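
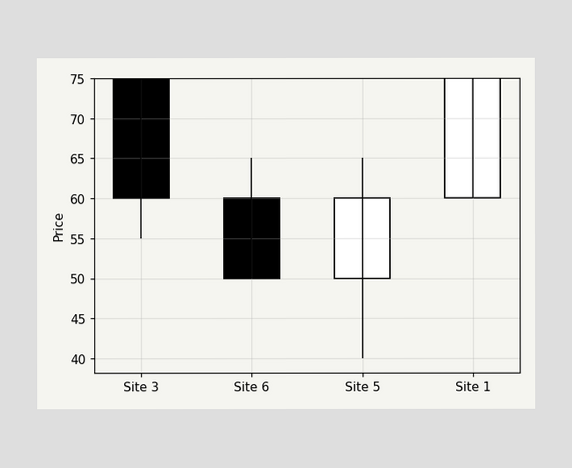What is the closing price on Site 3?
The Site 3 candle closes at 60.

60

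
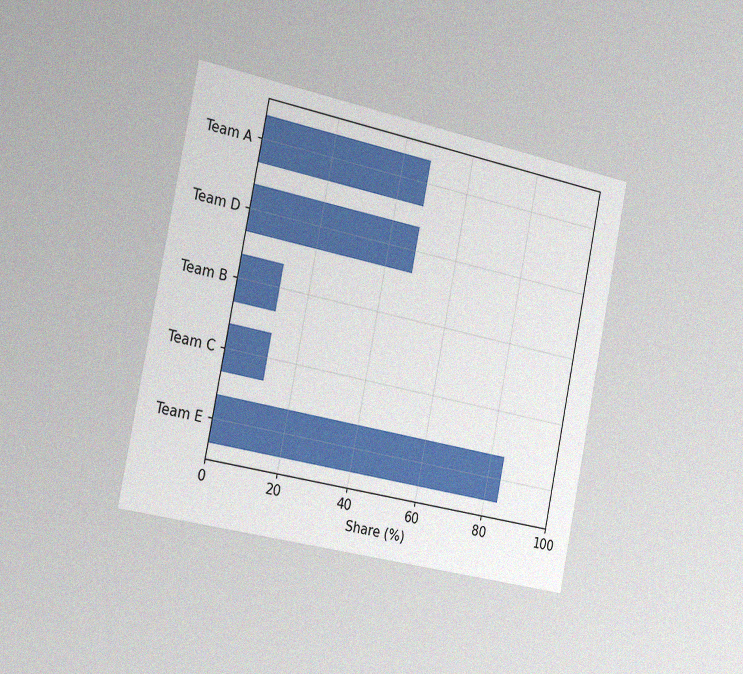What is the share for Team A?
The chart is tilted about 11° clockwise and viewed slightly from the left, with some photo noise. Reading along the chart's x-axis, the Team A bar reaches 48%.

48%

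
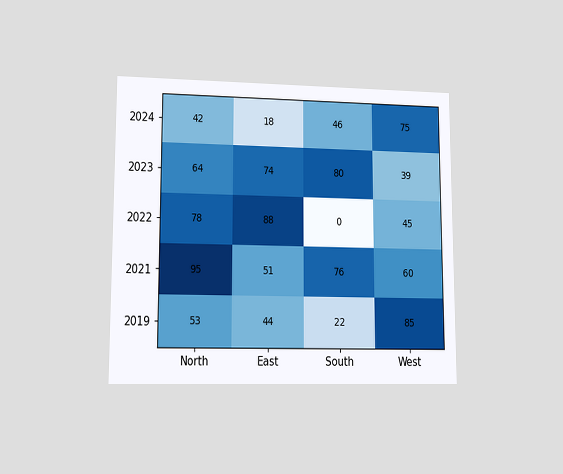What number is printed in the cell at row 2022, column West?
45

The chart is viewed at a slight angle. The (2022, West) cell reads 45.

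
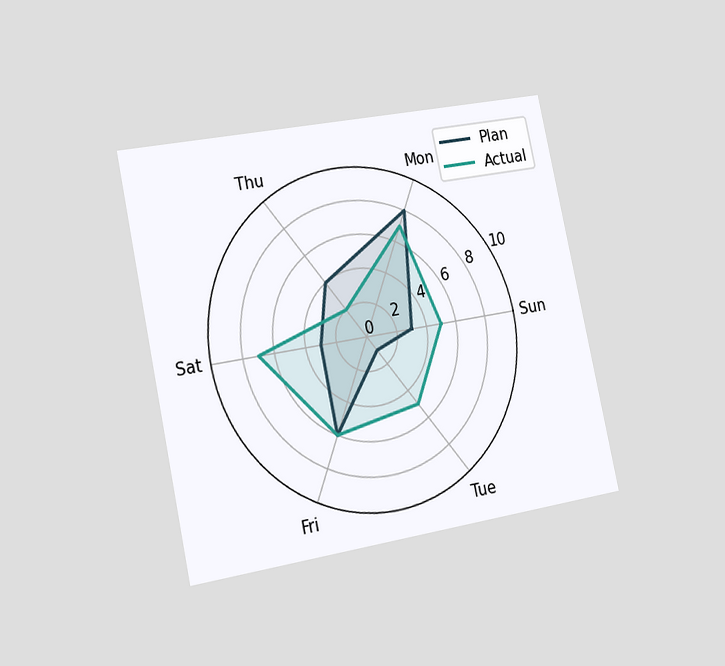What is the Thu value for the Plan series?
4

The chart is tilted about 12° counter-clockwise and viewed slightly from the left. On the Thu axis, Plan reaches 4.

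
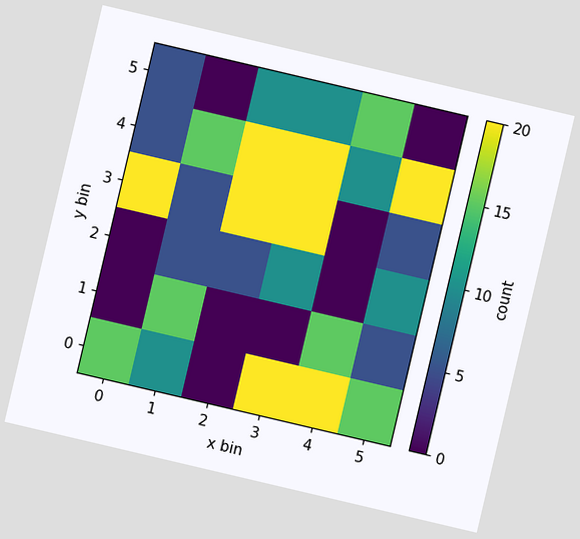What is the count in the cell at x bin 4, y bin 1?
The chart is tilted about 13° clockwise. Matching the cell (4, 1) against the colorbar gives 15.

15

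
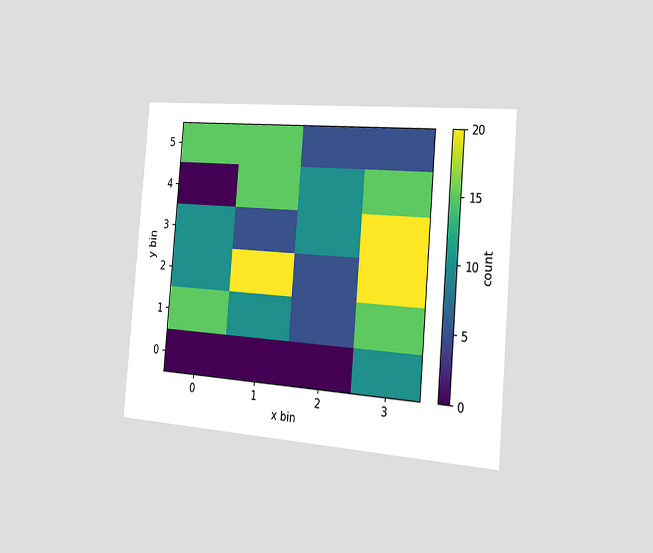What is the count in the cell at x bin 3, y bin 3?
The chart is tilted about 5° clockwise and viewed slightly from the right. Matching the cell (3, 3) against the colorbar gives 20.

20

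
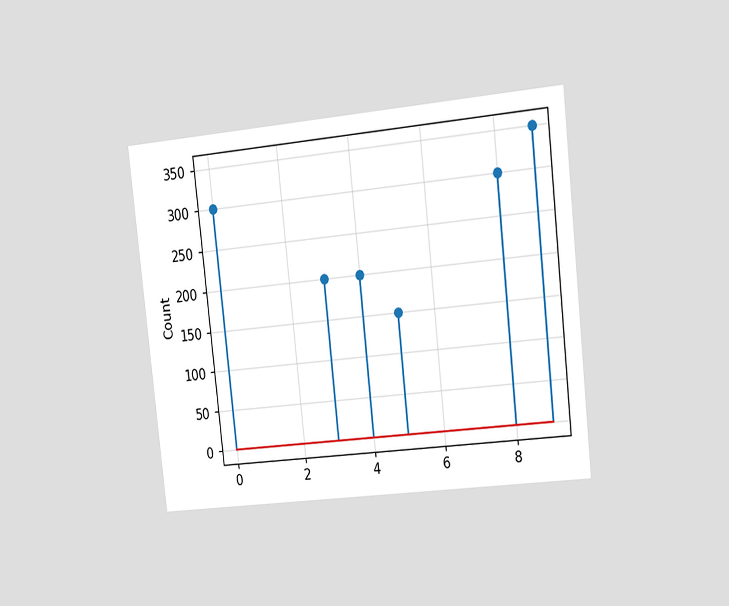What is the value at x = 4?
200

The chart is tilted about 6° counter-clockwise and viewed slightly from the right. The stem at x=4 reaches 200.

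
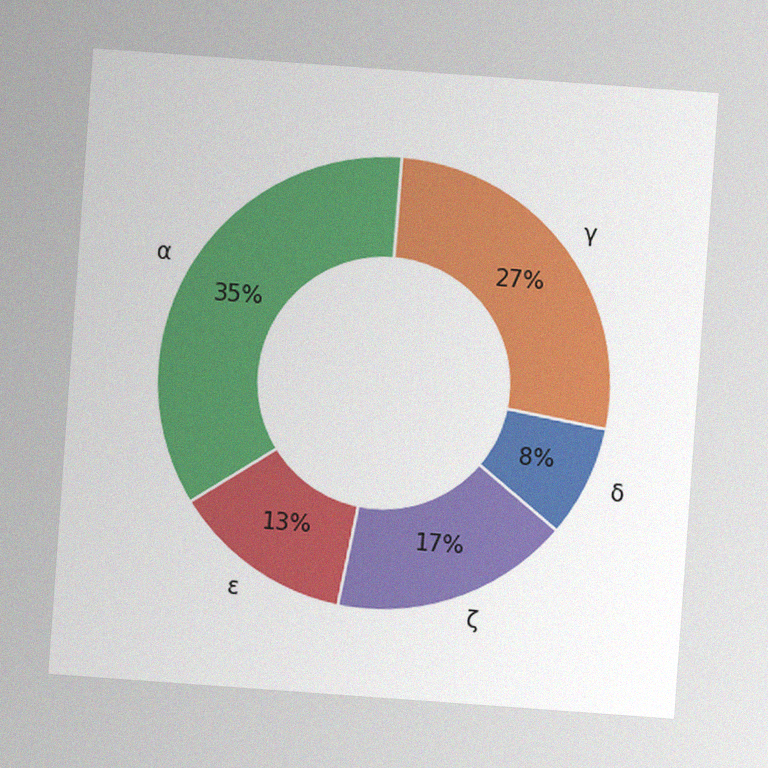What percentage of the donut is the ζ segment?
The chart is tilted about 4° clockwise, with some photo noise. The ζ segment takes up 17% of the ring.

17%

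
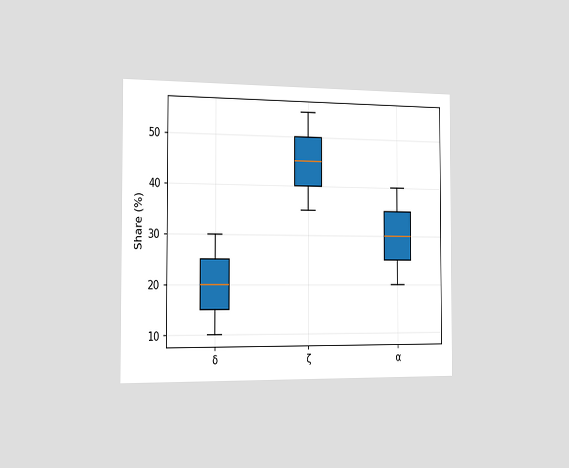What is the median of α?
The chart is viewed slightly from the left. The median line in the α box sits at 30%.

30%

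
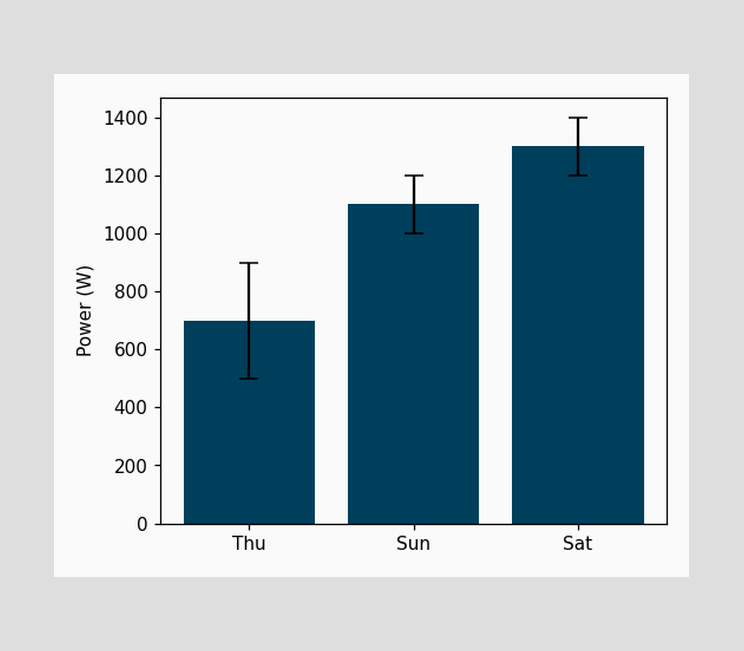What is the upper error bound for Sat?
The Sat bar's upper whisker reaches 1400W.

1400W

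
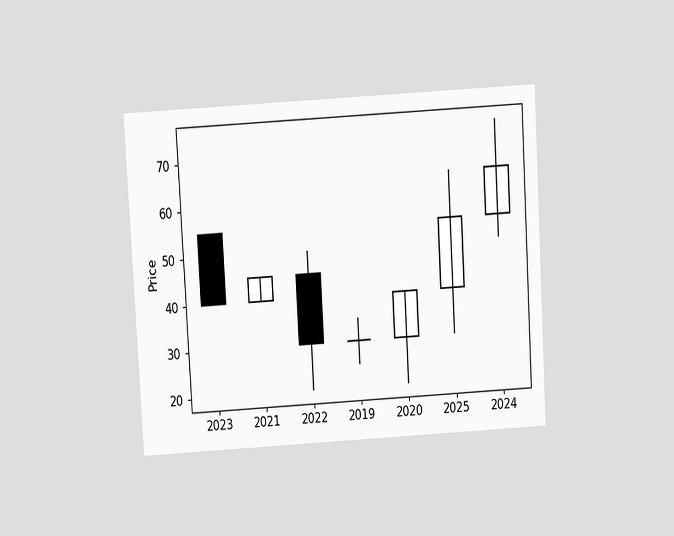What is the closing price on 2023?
The chart is tilted about 3° counter-clockwise and viewed at a slight angle. The 2023 candle closes at 40.

40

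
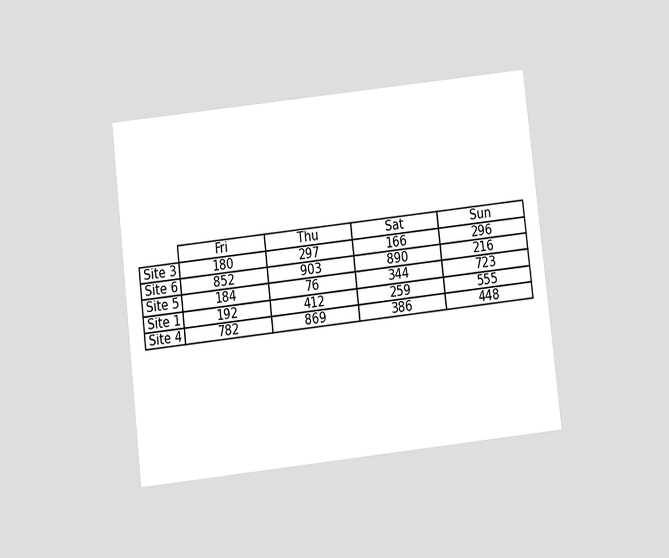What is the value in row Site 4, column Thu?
869

The chart is tilted about 6° counter-clockwise and viewed slightly from below. The (Site 4, Thu) cell reads 869.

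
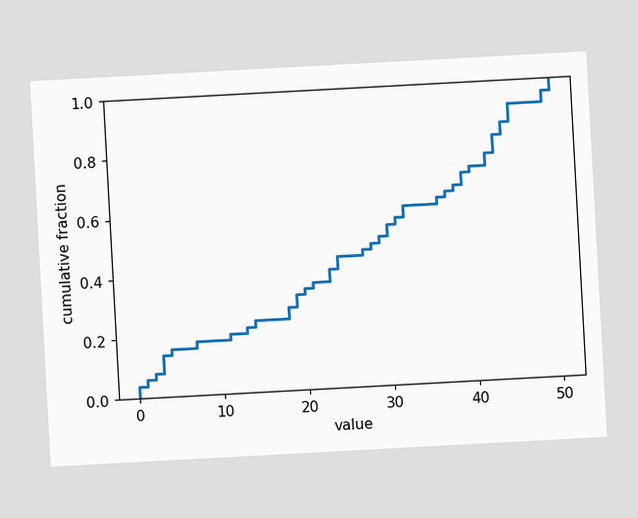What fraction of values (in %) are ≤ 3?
The chart is tilted about 3° counter-clockwise. At x=3 the ECDF step is at 14%.

14%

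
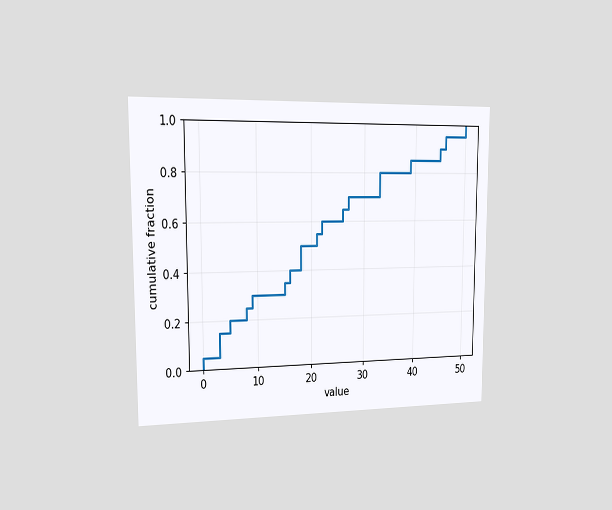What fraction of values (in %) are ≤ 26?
65%

The chart is viewed slightly from the left. At x=26 the ECDF step is at 65%.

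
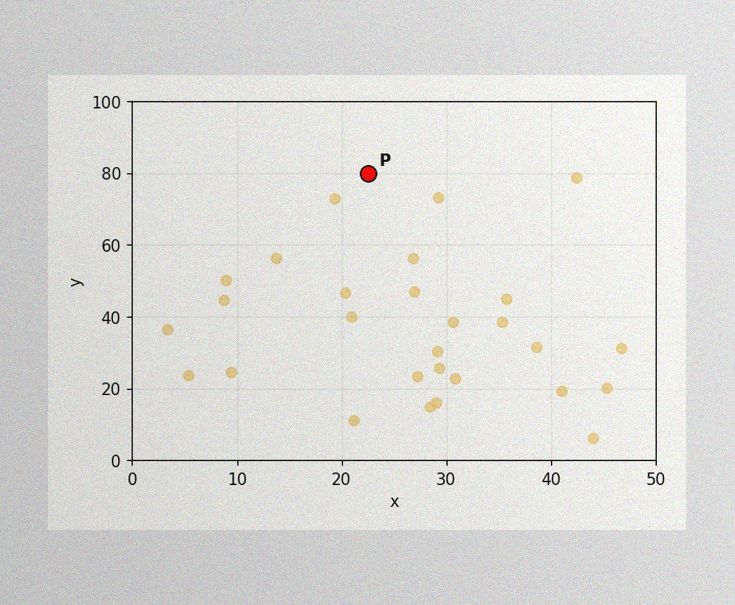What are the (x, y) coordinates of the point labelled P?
The image has some photo noise and uneven lighting. Following the gridlines from P to each axis, P sits at (22.5, 80).

(22.5, 80)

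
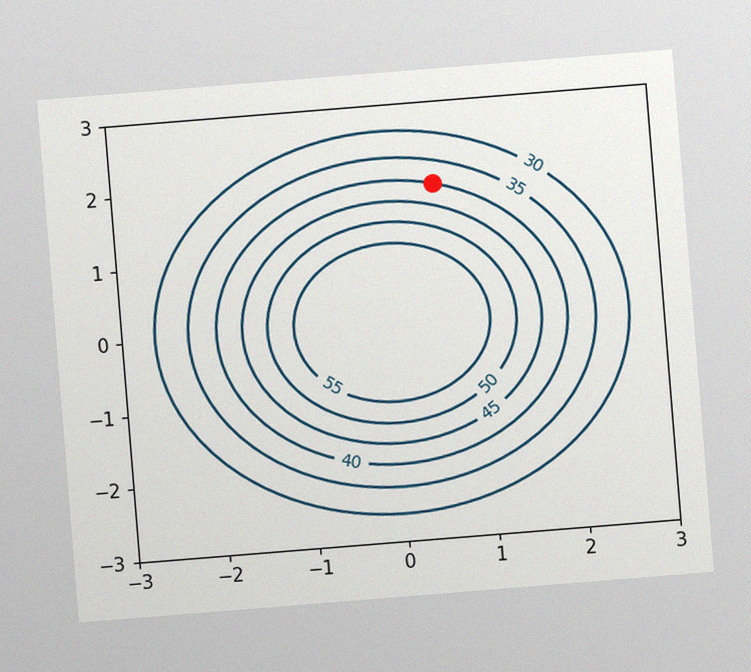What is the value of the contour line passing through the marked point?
40

The chart is tilted about 5° counter-clockwise, with some photo noise. The marked point sits on the contour labelled 40.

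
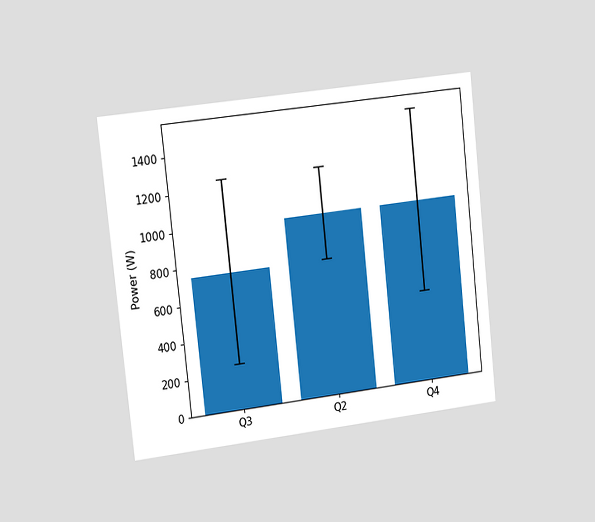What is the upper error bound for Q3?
1250W

The chart is tilted about 6° counter-clockwise and viewed slightly from the left. The Q3 bar's upper whisker reaches 1250W.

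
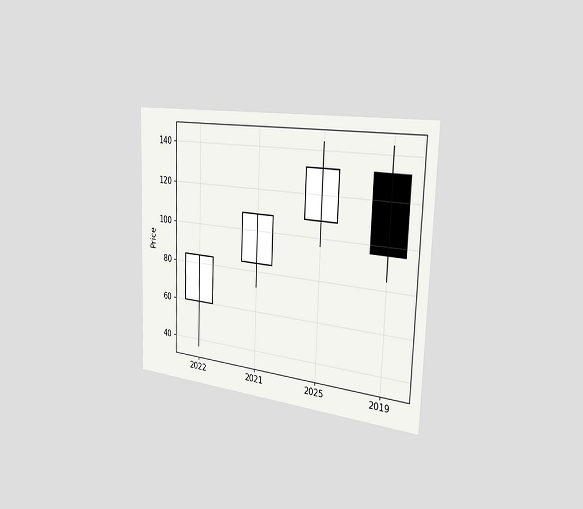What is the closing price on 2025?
The chart is tilted about 2° clockwise and viewed slightly from the right. The 2025 candle closes at 132.

132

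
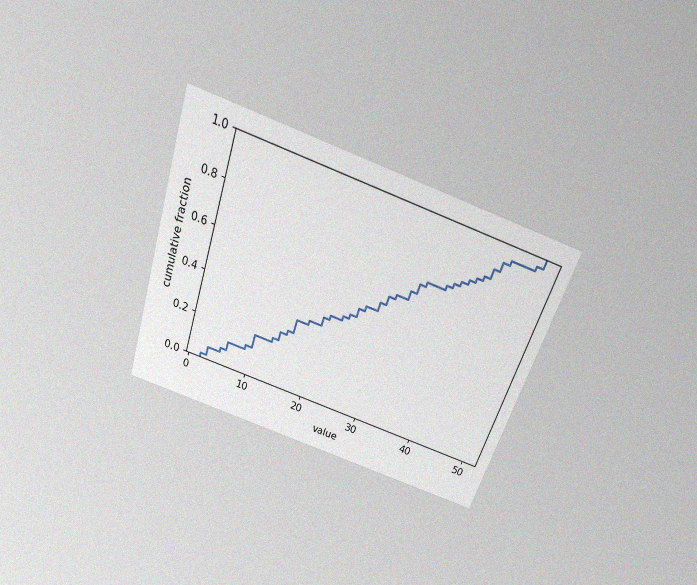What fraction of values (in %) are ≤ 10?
20%

The chart is tilted about 19° clockwise and viewed slightly from above, with some photo noise. At x=10 the ECDF step is at 20%.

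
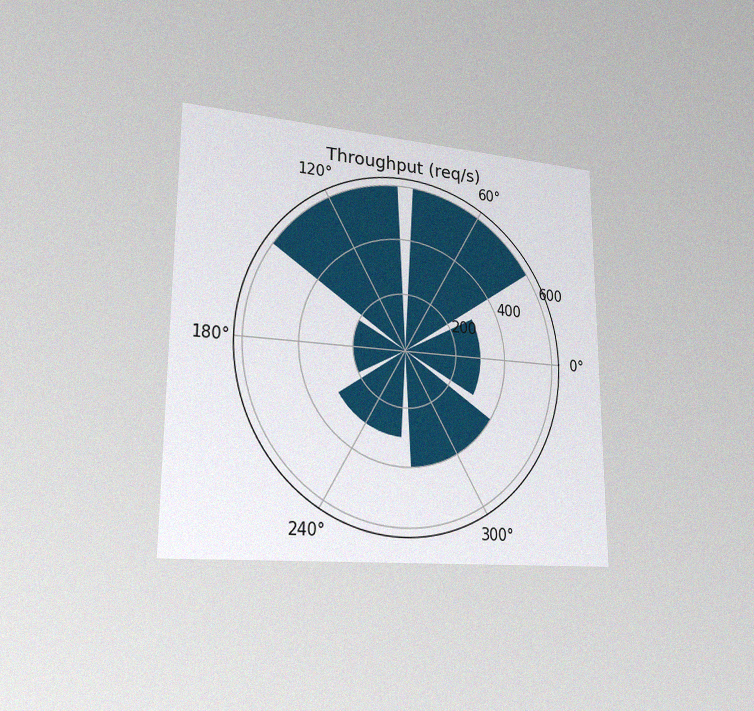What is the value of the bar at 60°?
600req/s

The chart is viewed slightly from the left, with some photo noise. The bar at 60° reaches 600req/s on the radial axis.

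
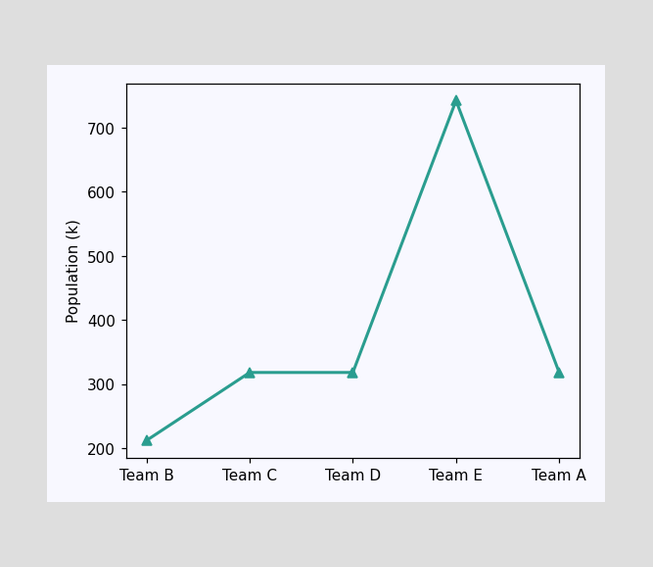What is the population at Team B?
212k

At Team B, the line is at 212k.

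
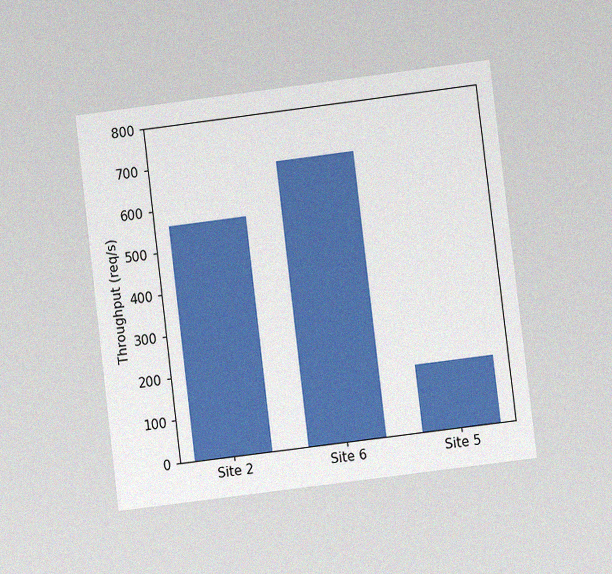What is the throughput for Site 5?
The chart is tilted about 7° counter-clockwise and viewed at a slight angle, with some photo noise. Reading along the chart's y-axis, the Site 5 bar reaches 160req/s.

160req/s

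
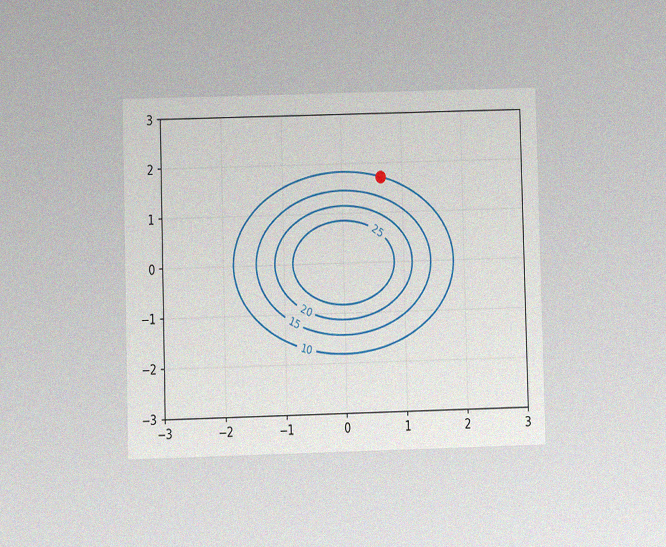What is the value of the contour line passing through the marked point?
The chart is viewed at a slight angle, with some photo noise. The marked point sits on the contour labelled 10.

10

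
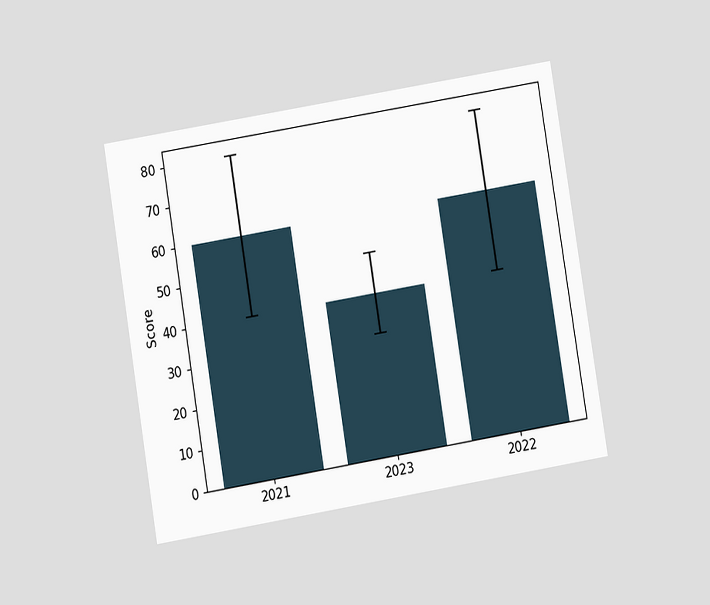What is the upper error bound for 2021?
The chart is tilted about 9° counter-clockwise and viewed at a slight angle. The 2021 bar's upper whisker reaches 80.

80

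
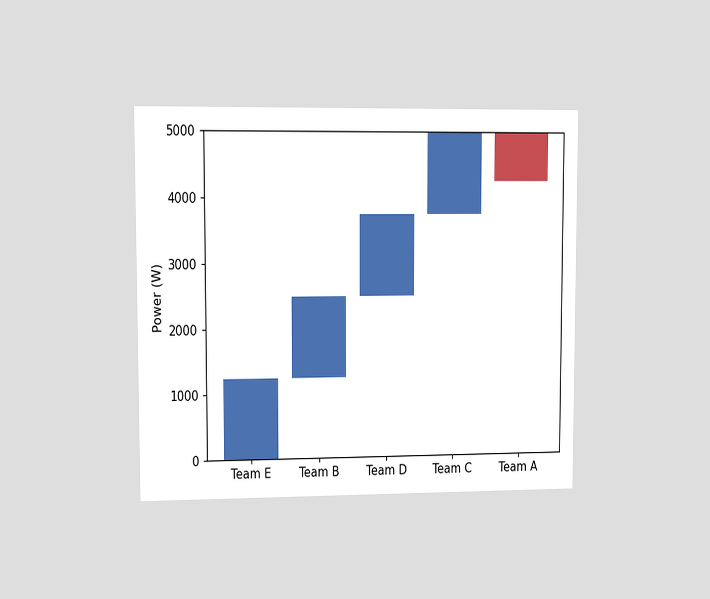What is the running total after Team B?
The chart is viewed at a slight angle. After Team B the running total reaches 2500W.

2500W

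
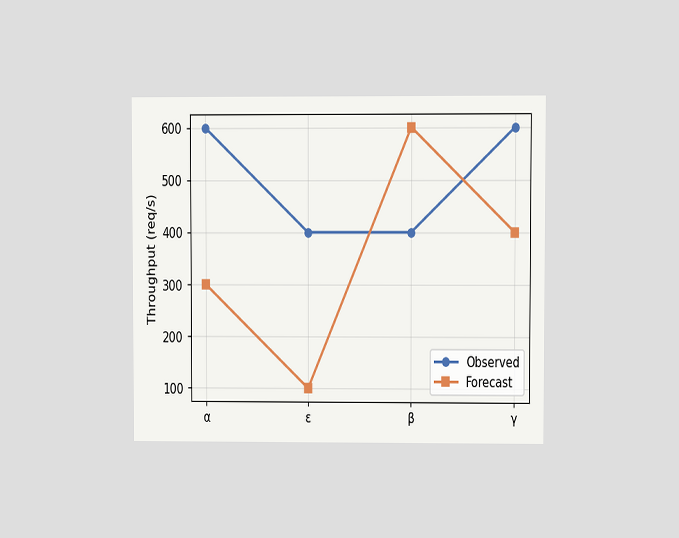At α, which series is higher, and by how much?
The chart is viewed at a slight angle. At α, Observed sits above the other line by 300req/s.

Observed, by 300req/s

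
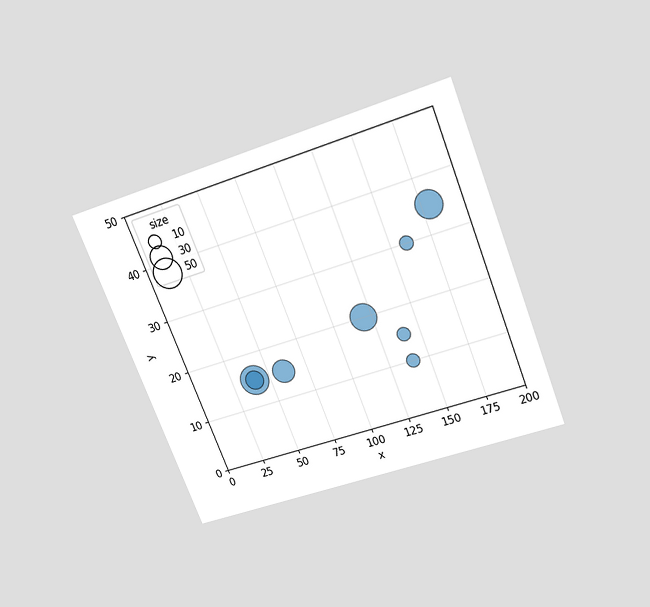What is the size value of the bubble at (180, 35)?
40

The chart is tilted about 21° counter-clockwise and viewed slightly from above. Matching the bubble at (180, 35) against the size legend gives 40.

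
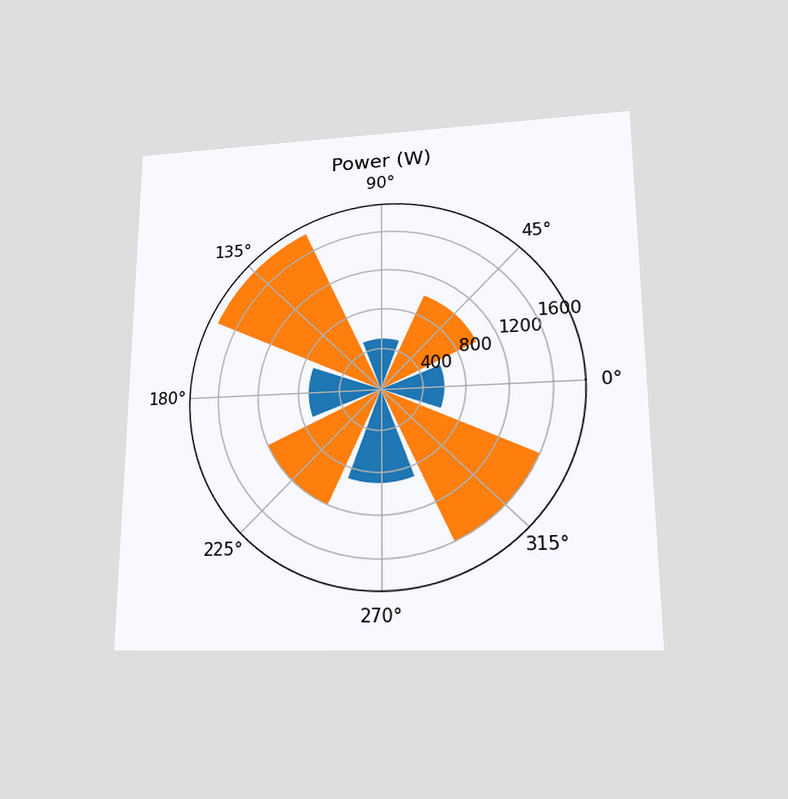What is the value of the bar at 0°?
The chart is viewed at a slight angle. The bar at 0° reaches 600W on the radial axis.

600W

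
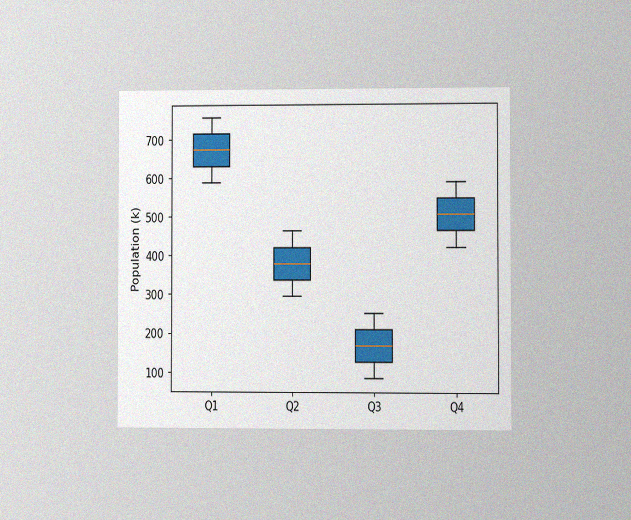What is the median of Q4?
504k

The chart is viewed at a slight angle, with some photo noise. The median line in the Q4 box sits at 504k.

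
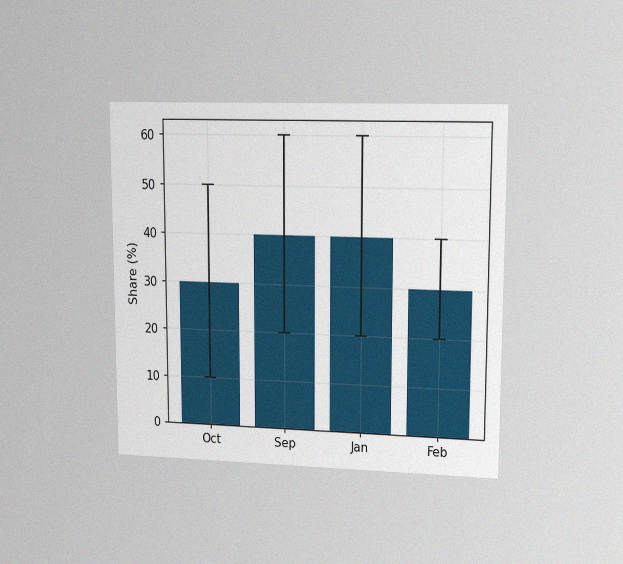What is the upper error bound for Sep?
60%

The chart is viewed at a slight angle, with some photo noise. The Sep bar's upper whisker reaches 60%.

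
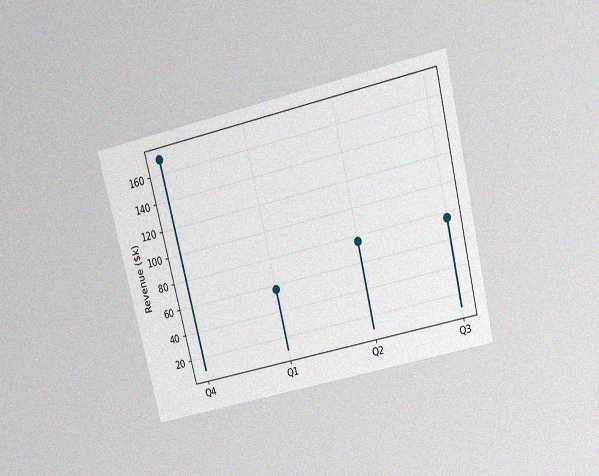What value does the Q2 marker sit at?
The chart is tilted about 14° counter-clockwise and viewed slightly from above, with some photo noise. The Q2 marker sits at $76k.

$76k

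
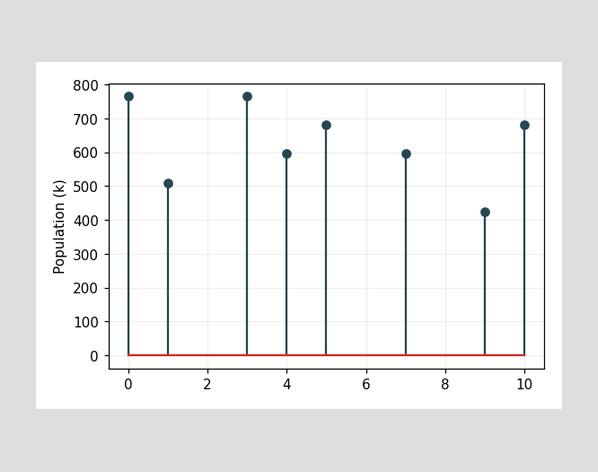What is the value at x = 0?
The stem at x=0 reaches 765k.

765k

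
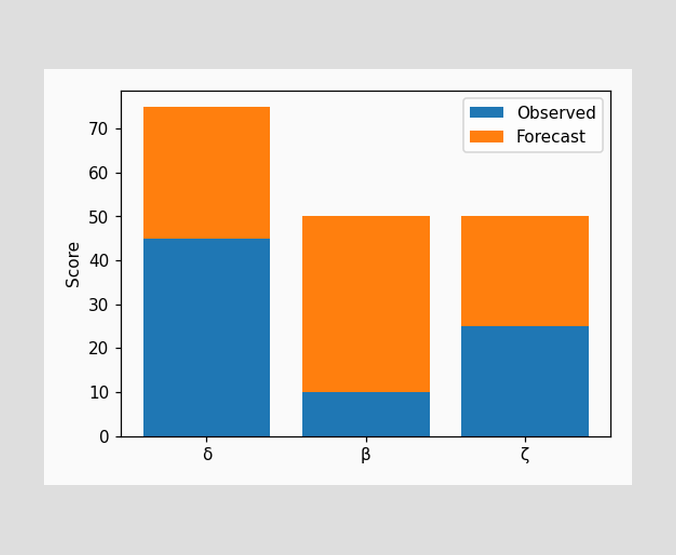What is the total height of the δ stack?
75

The δ stack's top reaches 75 on the y-axis.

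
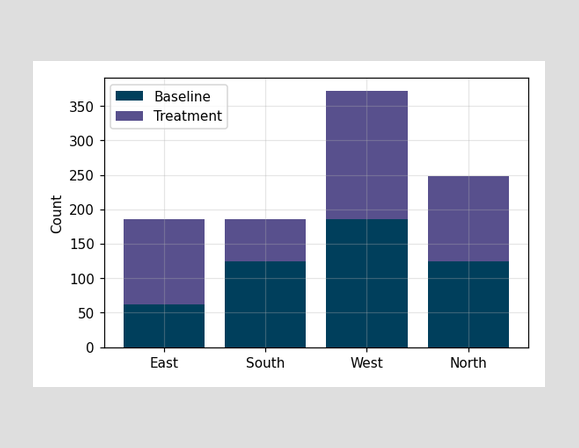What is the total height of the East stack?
The East stack's top reaches 186 on the y-axis.

186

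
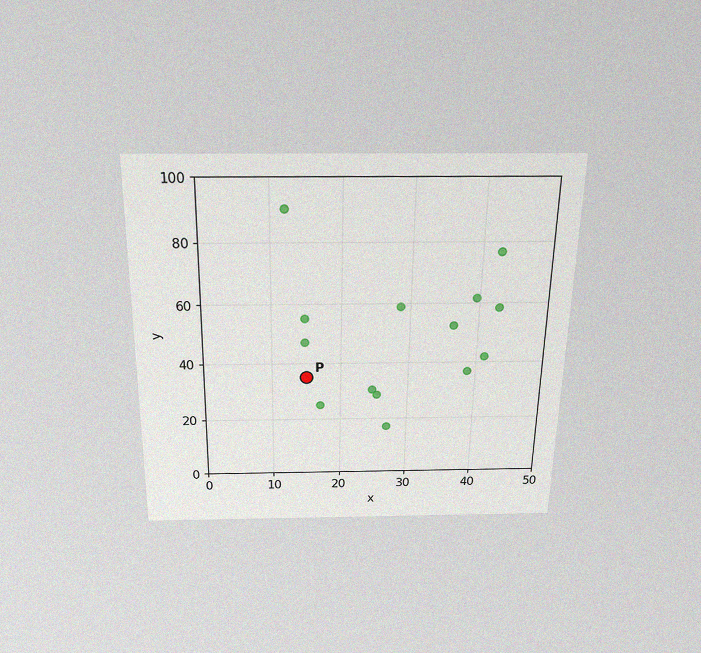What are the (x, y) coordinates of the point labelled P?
(15, 35)

The chart is viewed slightly from above, with some photo noise. Following the gridlines from P to each axis, P sits at (15, 35).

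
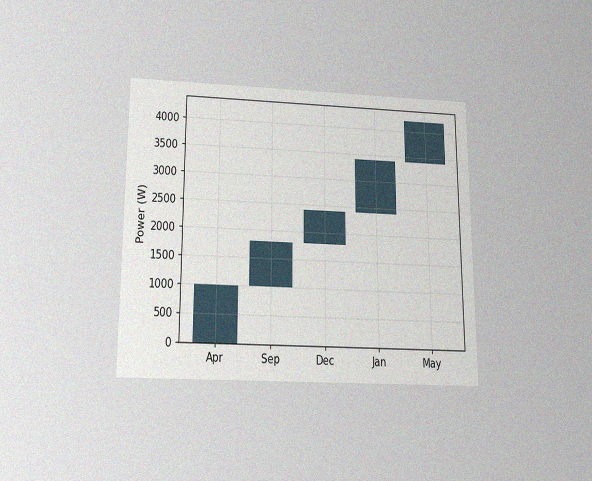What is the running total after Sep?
1800W

The chart is viewed slightly from below, with some photo noise. After Sep the running total reaches 1800W.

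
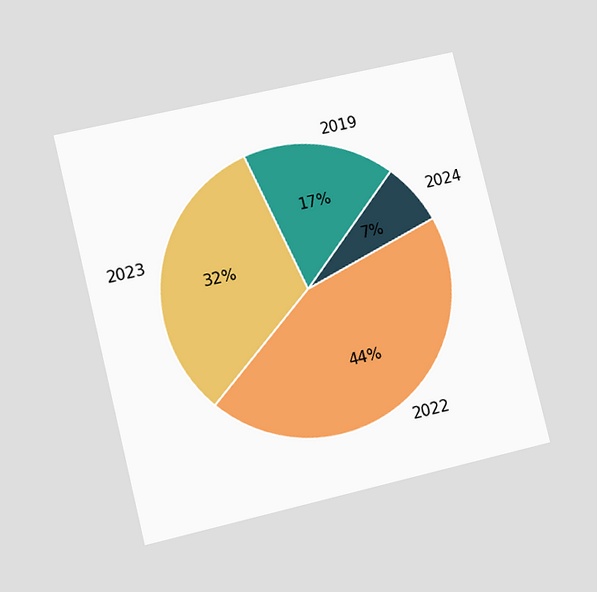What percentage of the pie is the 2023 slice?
32%

The chart is tilted about 13° counter-clockwise and viewed at a slight angle. The 2023 slice takes up 32% of the pie.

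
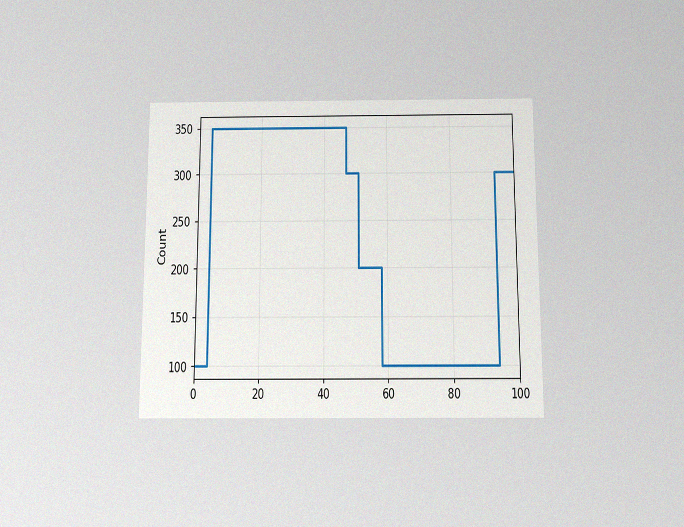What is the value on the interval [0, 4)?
The chart is viewed slightly from below, with some photo noise. On [0, 4) the step sits at 100.

100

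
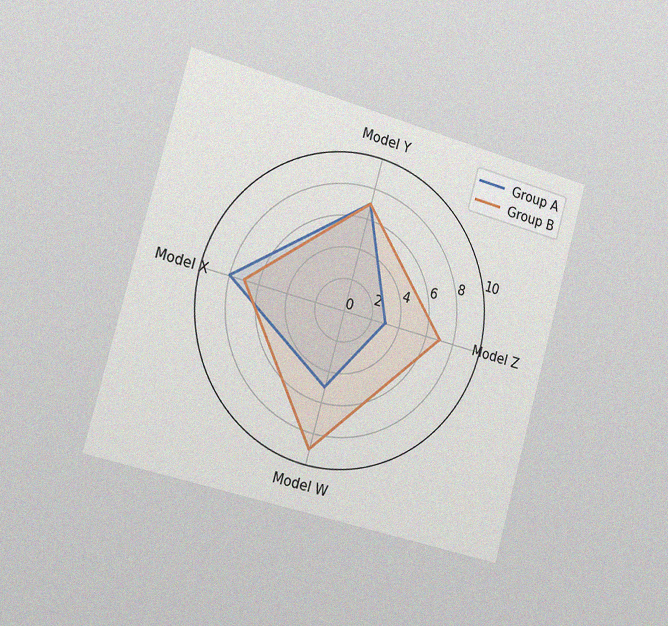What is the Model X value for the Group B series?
The chart is tilted about 15° clockwise and viewed slightly from the left, with some photo noise. On the Model X axis, Group B reaches 7.

7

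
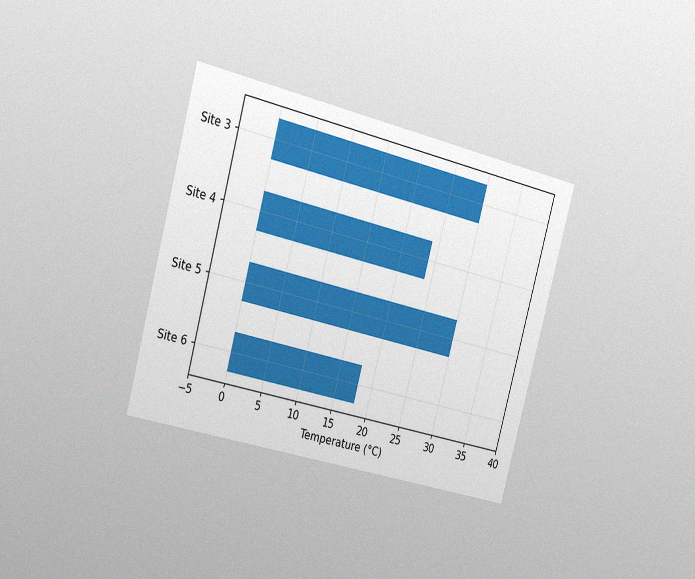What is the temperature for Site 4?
24°C

The chart is tilted about 15° clockwise and viewed slightly from the left, with some photo noise. Reading along the chart's x-axis, the Site 4 bar reaches 24°C.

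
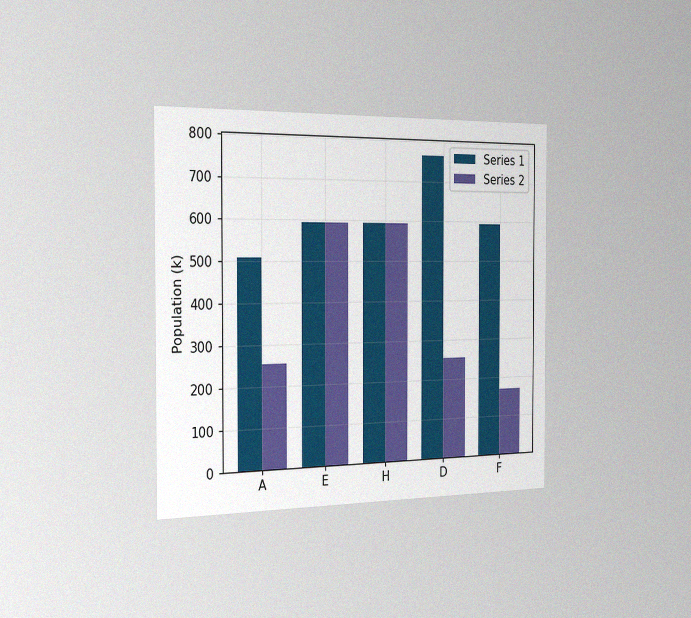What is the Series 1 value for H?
595k

The chart is viewed slightly from the left, with some photo noise. The Series 1 bar at H reaches 595k on the y-axis.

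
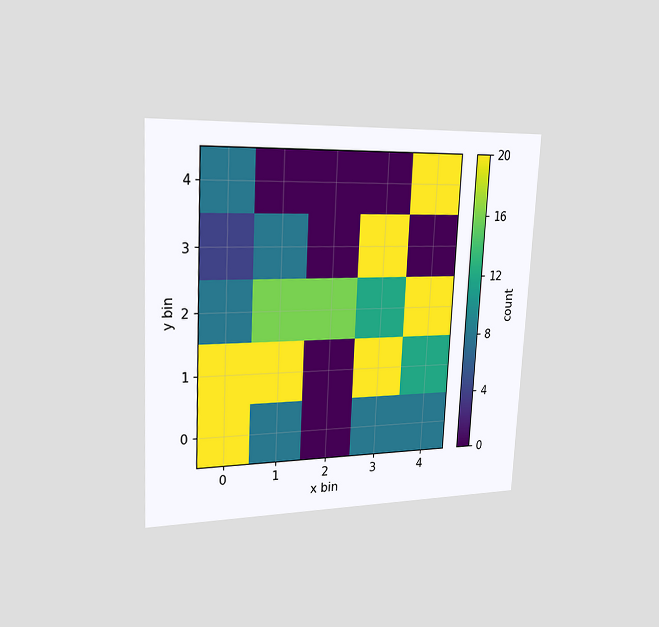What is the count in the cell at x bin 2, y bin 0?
The chart is tilted about 3° clockwise and viewed slightly from the left. Matching the cell (2, 0) against the colorbar gives 0.

0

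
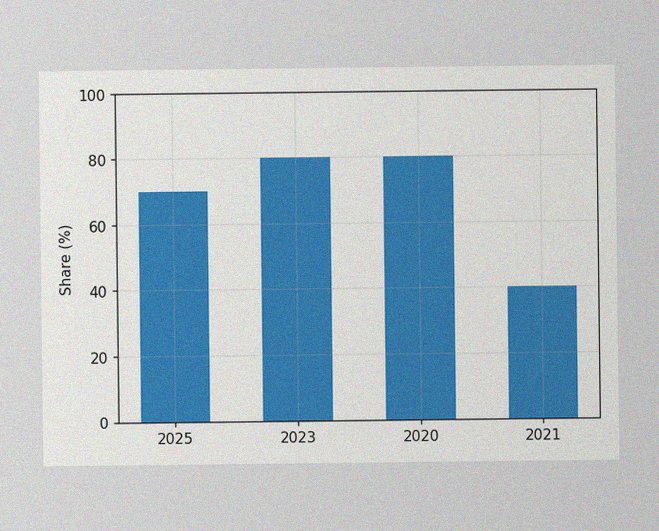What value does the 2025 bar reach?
The image has some photo noise and uneven lighting. Reading along the chart's y-axis, the 2025 bar reaches 70%.

70%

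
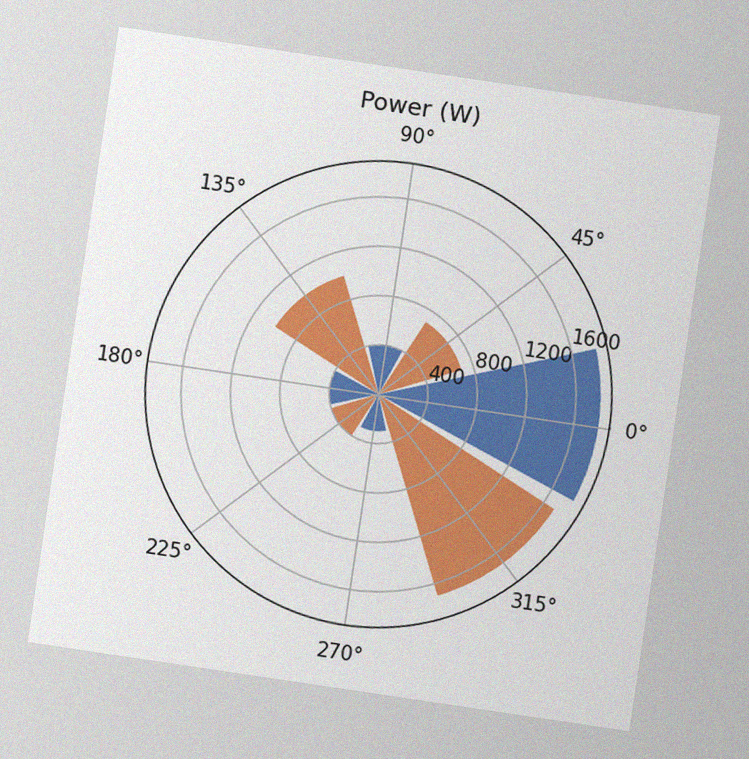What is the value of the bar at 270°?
300W

The chart is tilted about 8° clockwise, with some photo noise. The bar at 270° reaches 300W on the radial axis.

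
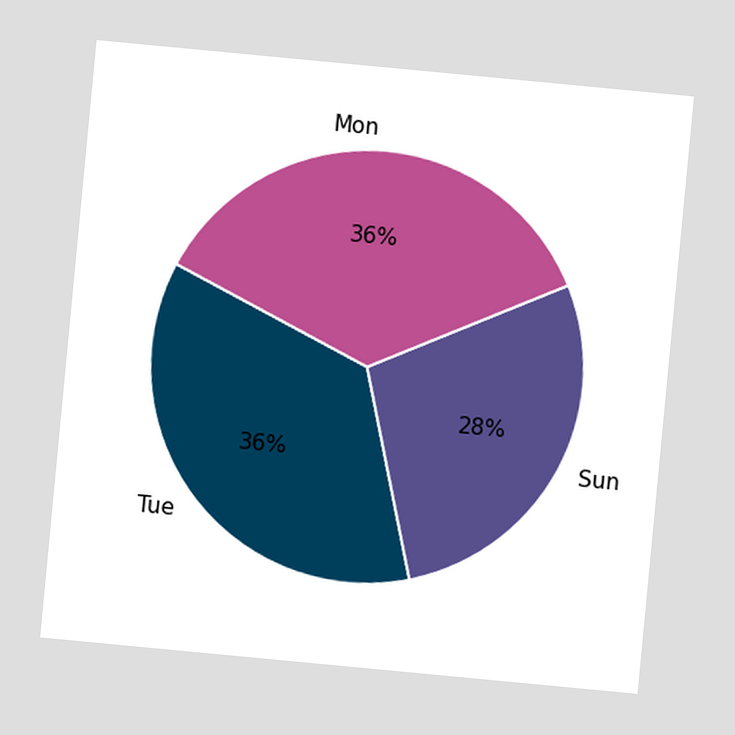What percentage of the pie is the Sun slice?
28%

The chart is tilted about 5° clockwise. The Sun slice takes up 28% of the pie.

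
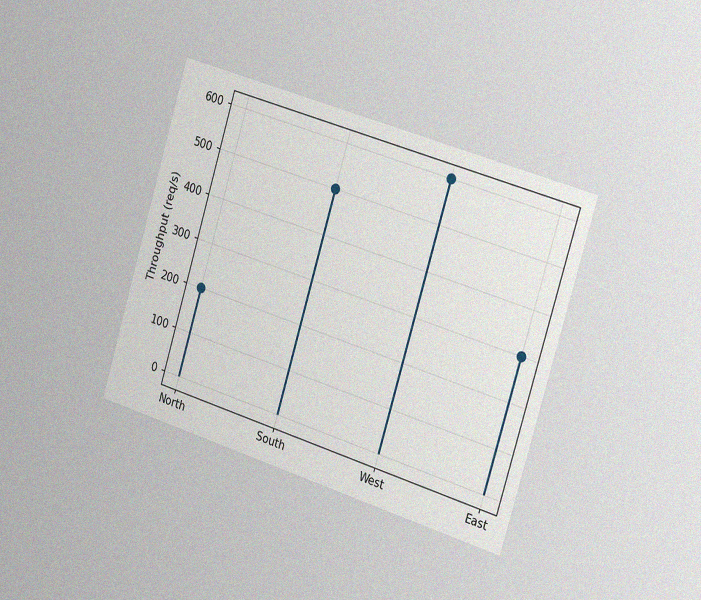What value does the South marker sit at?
The chart is tilted about 17° clockwise and viewed slightly from the right, with some photo noise. The South marker sits at 500req/s.

500req/s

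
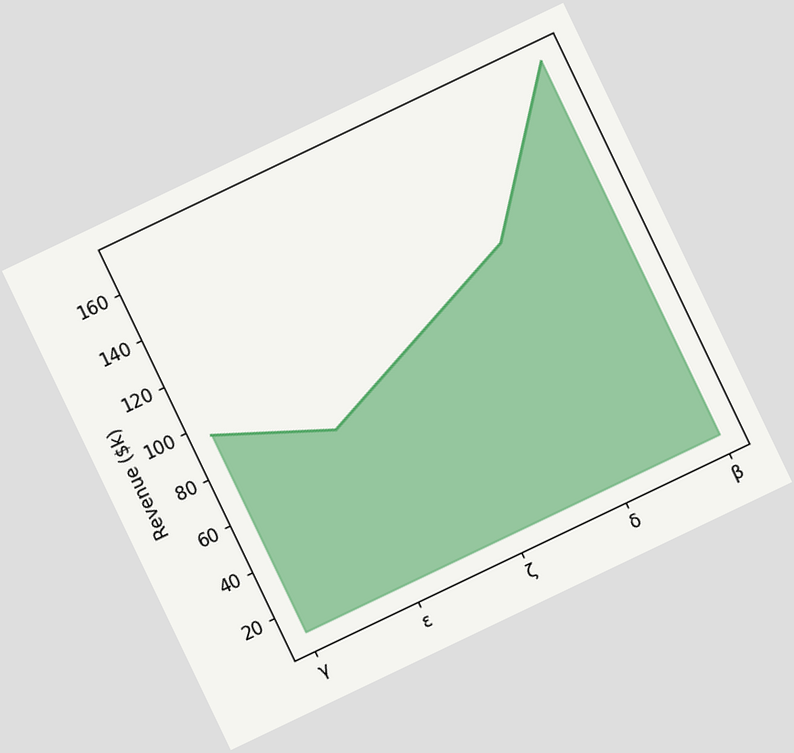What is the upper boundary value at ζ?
$95k

The chart is tilted about 26° counter-clockwise. At ζ the upper boundary is at $95k.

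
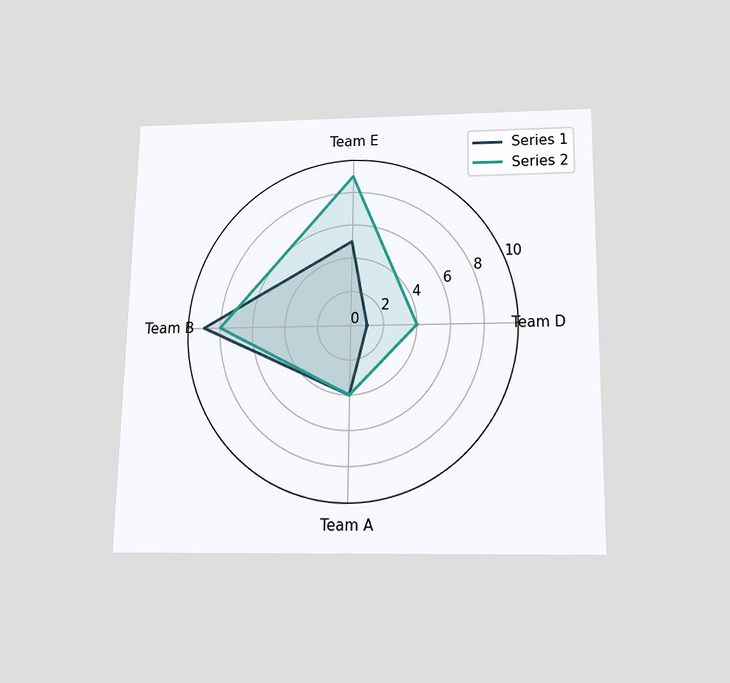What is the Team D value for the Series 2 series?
4

The chart is viewed slightly from below. On the Team D axis, Series 2 reaches 4.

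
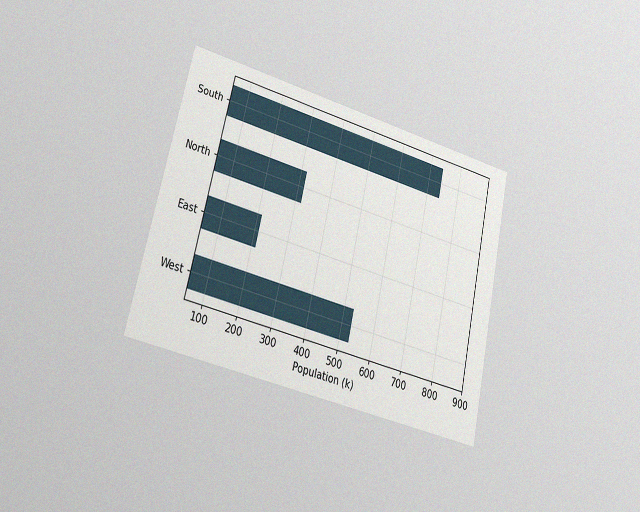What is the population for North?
The chart is tilted about 13° clockwise and viewed slightly from the left, with some photo noise. Reading along the chart's x-axis, the North bar reaches 318k.

318k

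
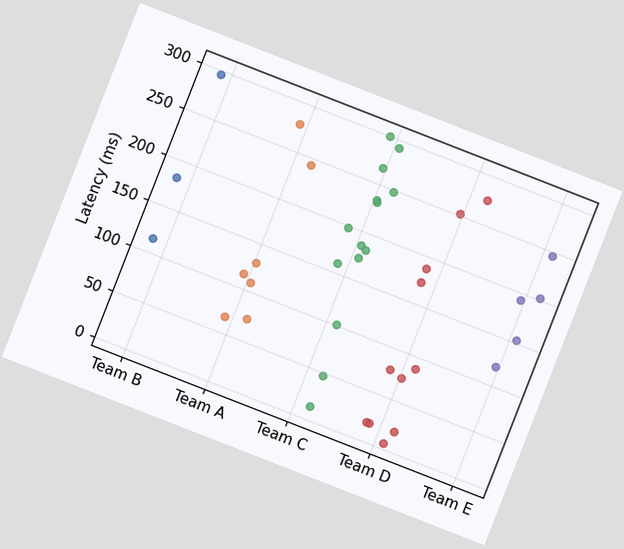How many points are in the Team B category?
3

The chart is tilted about 21° clockwise. Counting the markers in the Team B column gives 3.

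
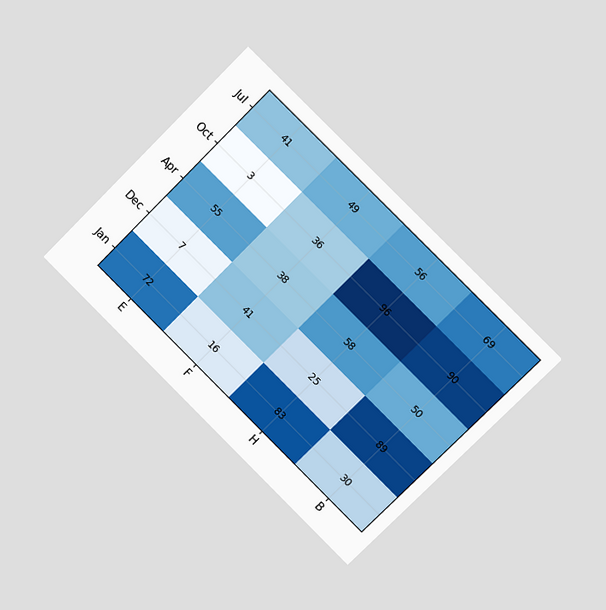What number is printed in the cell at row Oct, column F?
The chart is tilted about 45° clockwise and viewed slightly from the right. The (Oct, F) cell reads 36.

36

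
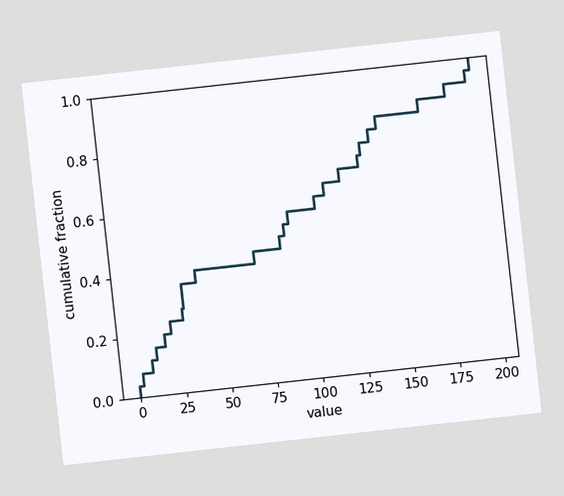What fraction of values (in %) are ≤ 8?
12%

The chart is tilted about 6° counter-clockwise. At x=8 the ECDF step is at 12%.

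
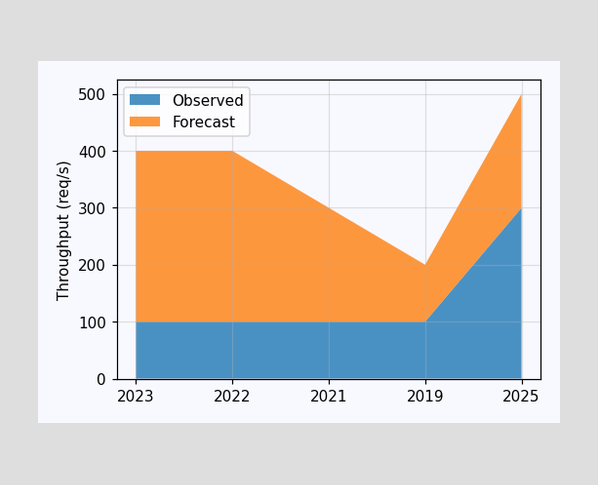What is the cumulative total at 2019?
200req/s

The stacked total at 2019 reaches 200req/s.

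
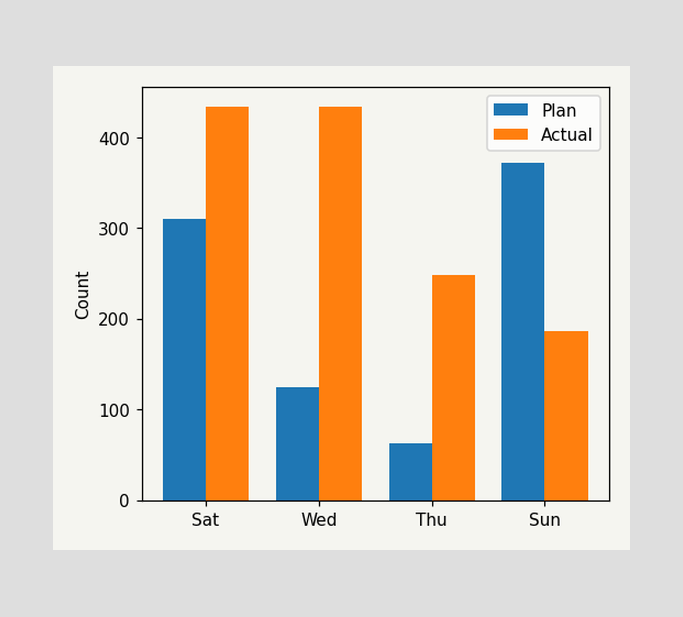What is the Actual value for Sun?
The Actual bar at Sun reaches 186 on the y-axis.

186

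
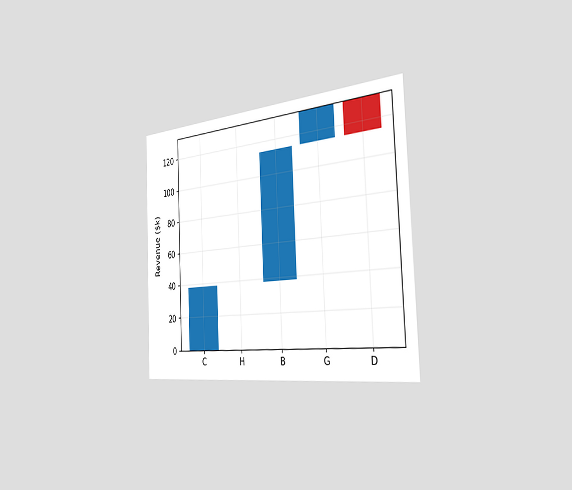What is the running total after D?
The chart is tilted about 3° counter-clockwise and viewed slightly from the right. After D the running total reaches $114k.

$114k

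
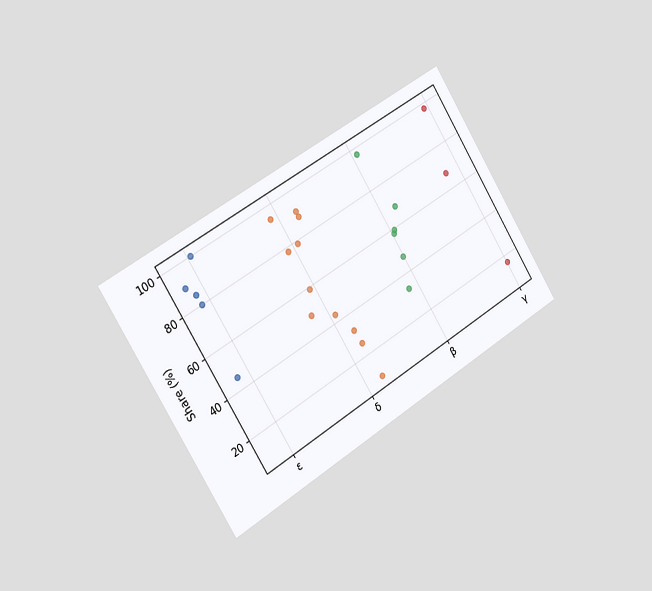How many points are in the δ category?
The chart is tilted about 32° counter-clockwise and viewed slightly from the left. Counting the markers in the δ column gives 11.

11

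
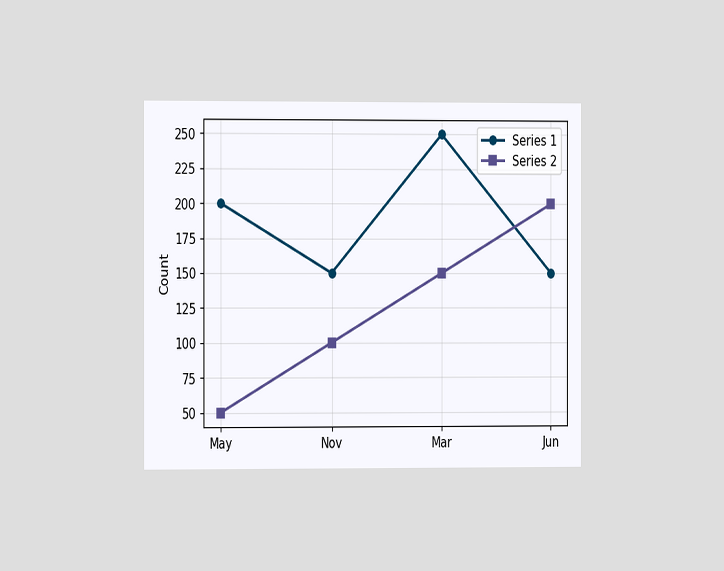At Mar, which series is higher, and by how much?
Series 1, by 100

The chart is viewed slightly from the left. At Mar, Series 1 sits above the other line by 100.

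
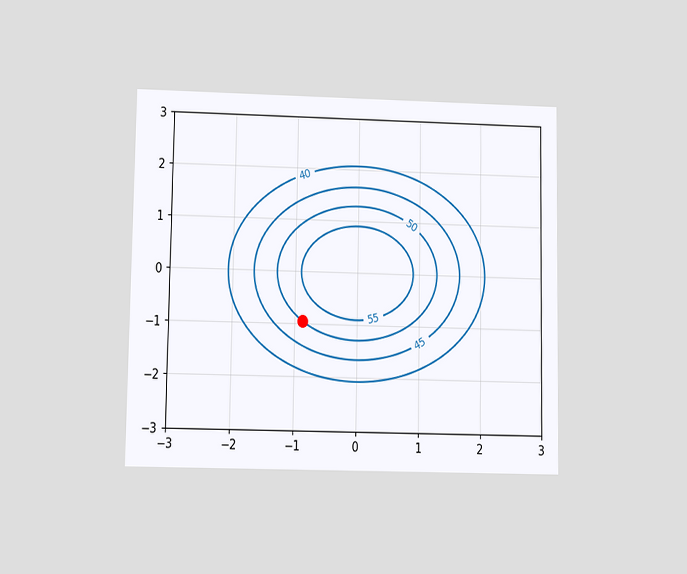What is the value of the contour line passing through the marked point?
50

The chart is viewed at a slight angle. The marked point sits on the contour labelled 50.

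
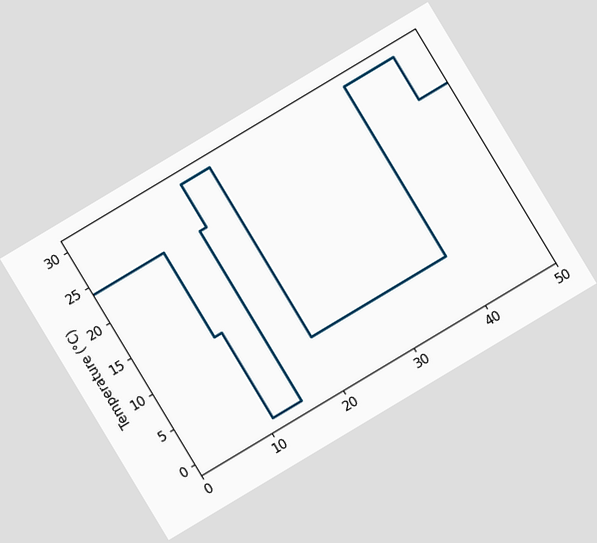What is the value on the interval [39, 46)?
30°C

The chart is tilted about 31° counter-clockwise. On [39, 46) the step sits at 30°C.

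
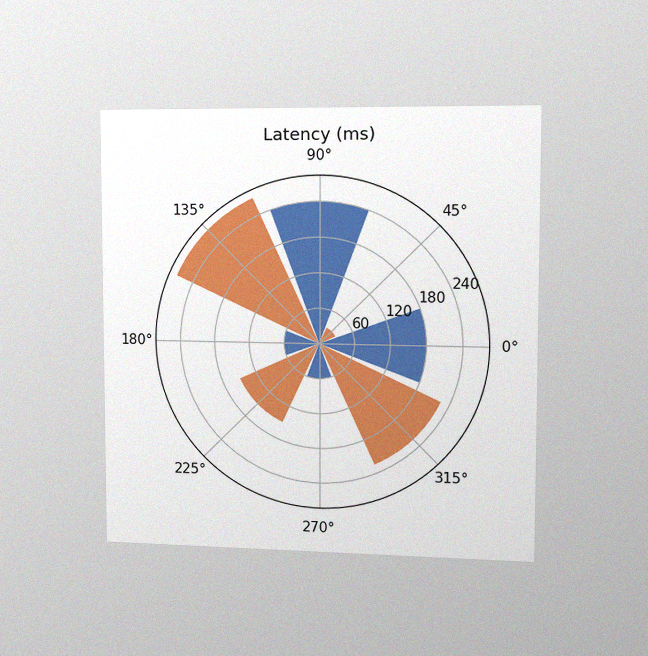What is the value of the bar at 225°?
The chart is viewed slightly from the right, with some photo noise. The bar at 225° reaches 150ms on the radial axis.

150ms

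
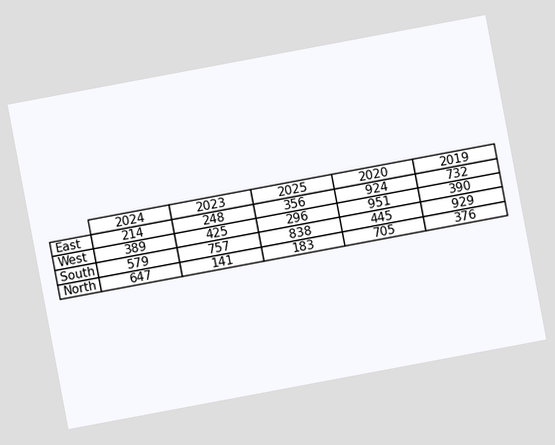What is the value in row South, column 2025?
The chart is tilted about 11° counter-clockwise. The (South, 2025) cell reads 838.

838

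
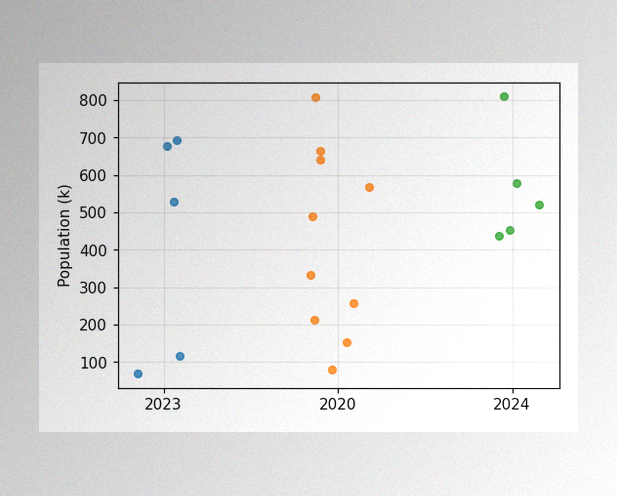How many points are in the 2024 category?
5

The image has some photo noise and uneven lighting. Counting the markers in the 2024 column gives 5.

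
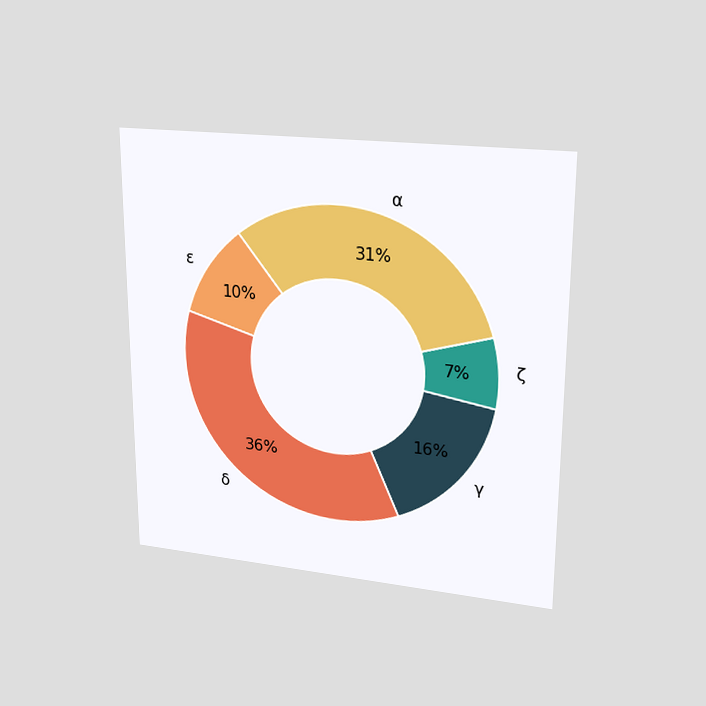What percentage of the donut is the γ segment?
16%

The chart is viewed at a slight angle. The γ segment takes up 16% of the ring.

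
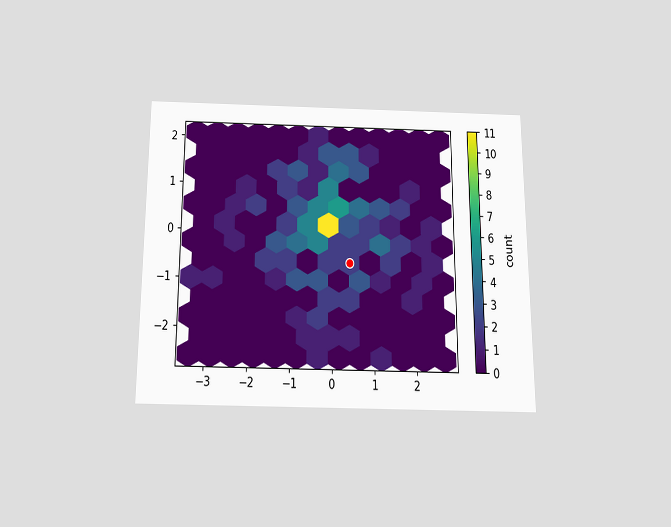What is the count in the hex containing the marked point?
The chart is viewed slightly from below. The marked hex reads 2 on the colorbar.

2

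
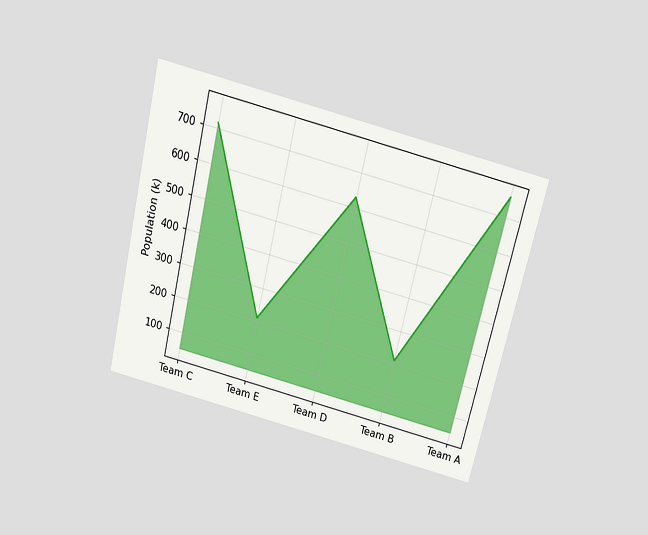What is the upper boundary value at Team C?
714k

The chart is tilted about 13° clockwise and viewed slightly from above. At Team C the upper boundary is at 714k.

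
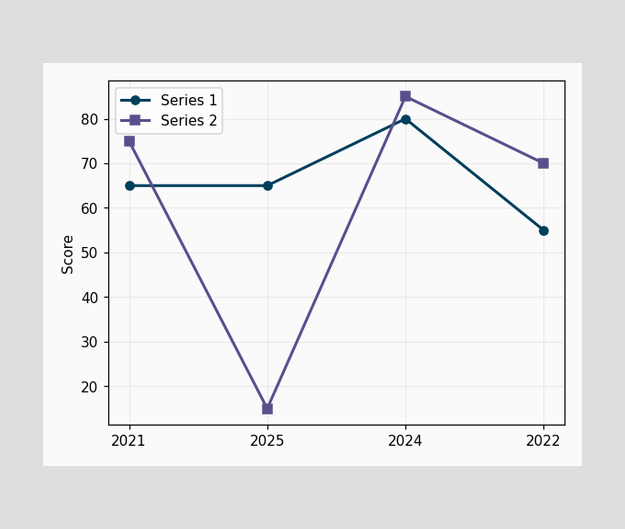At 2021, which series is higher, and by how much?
Series 2, by 10

At 2021, Series 2 sits above the other line by 10.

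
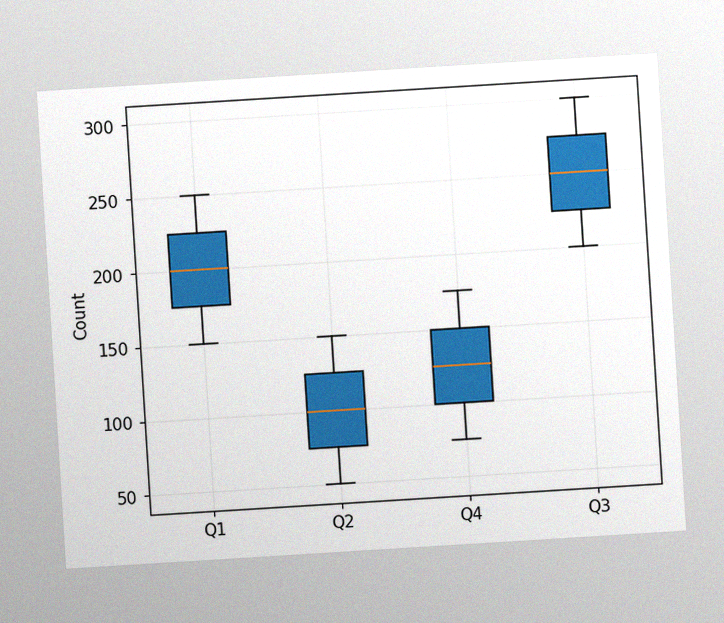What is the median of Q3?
The chart is tilted about 4° counter-clockwise, with some photo noise. The median line in the Q3 box sits at 250.

250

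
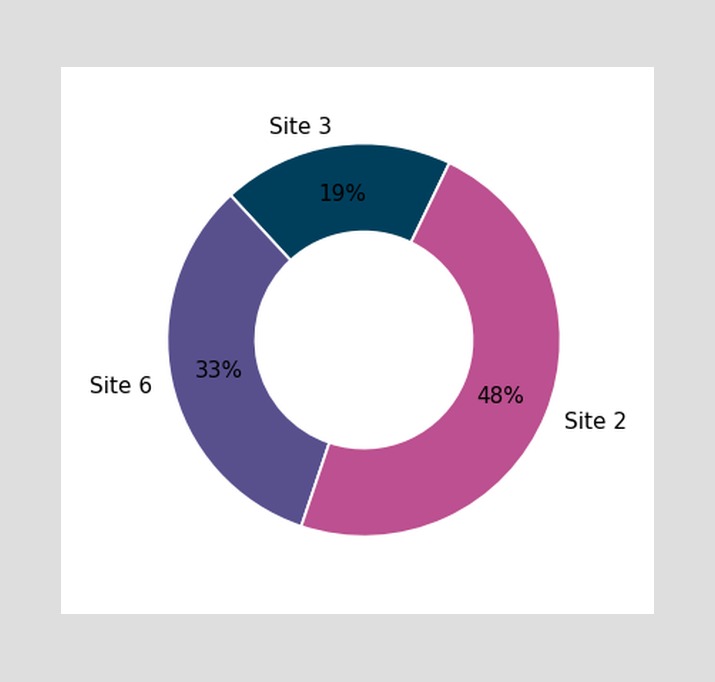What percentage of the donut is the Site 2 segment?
The Site 2 segment takes up 48% of the ring.

48%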